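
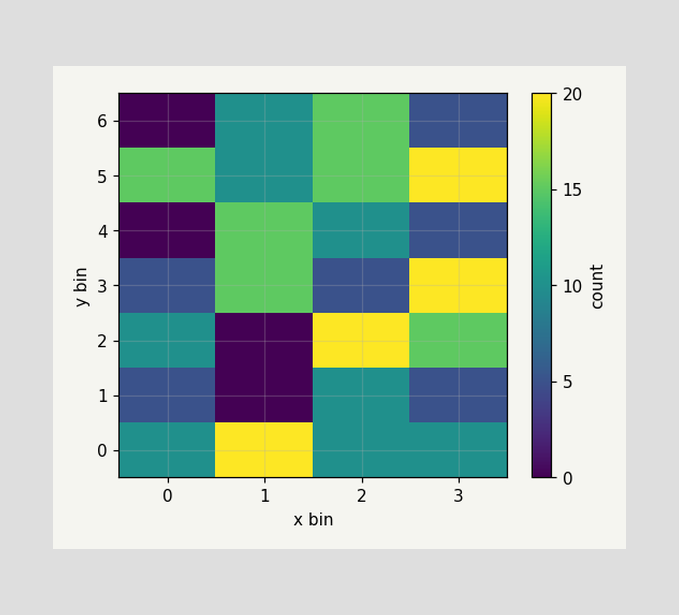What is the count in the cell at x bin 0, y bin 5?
15

Matching the cell (0, 5) against the colorbar gives 15.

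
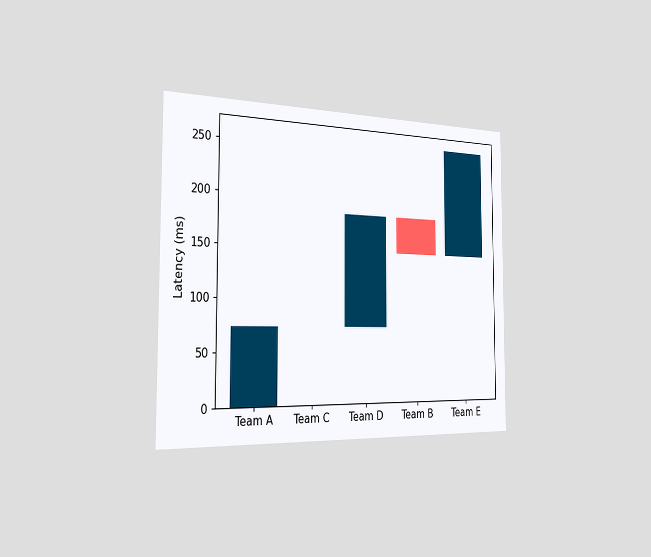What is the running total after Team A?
The chart is viewed slightly from the left. After Team A the running total reaches 74ms.

74ms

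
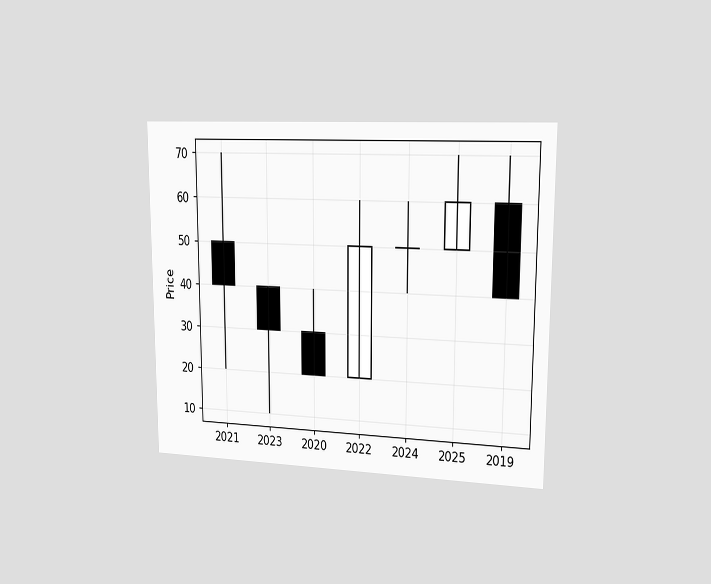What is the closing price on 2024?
50

The chart is viewed slightly from the right. The 2024 candle closes at 50.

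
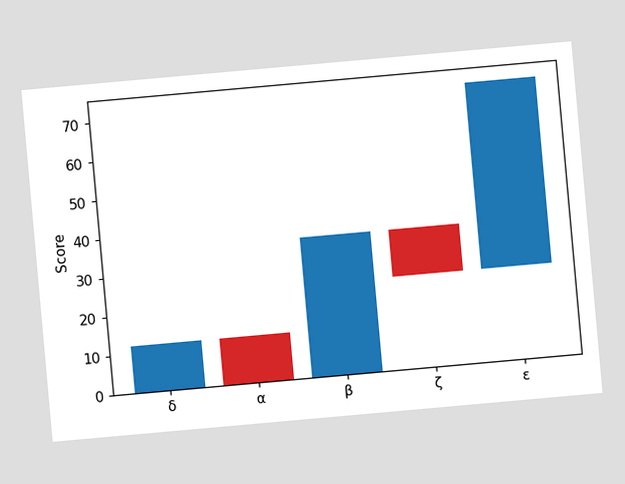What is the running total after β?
36

The chart is tilted about 5° counter-clockwise. After β the running total reaches 36.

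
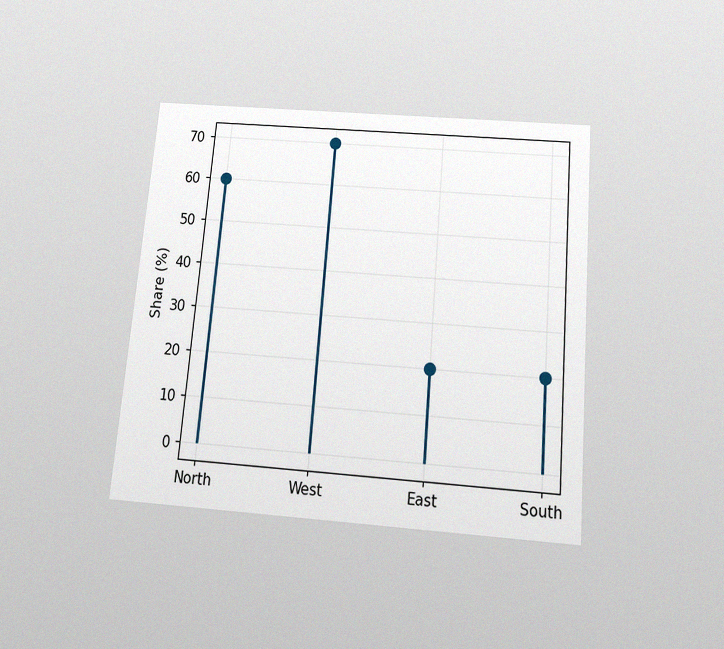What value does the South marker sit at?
20%

The chart is tilted about 5° clockwise and viewed slightly from below, with some photo noise. The South marker sits at 20%.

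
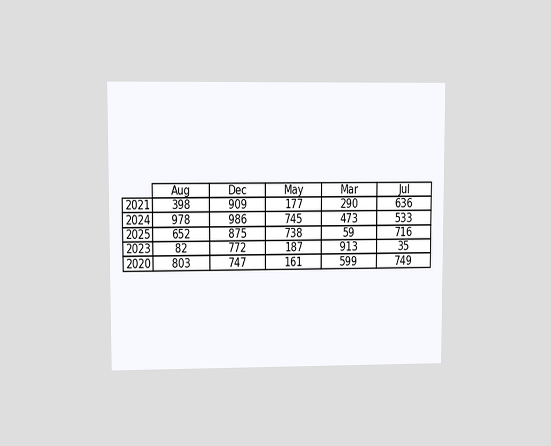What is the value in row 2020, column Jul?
749

The chart is viewed at a slight angle. The (2020, Jul) cell reads 749.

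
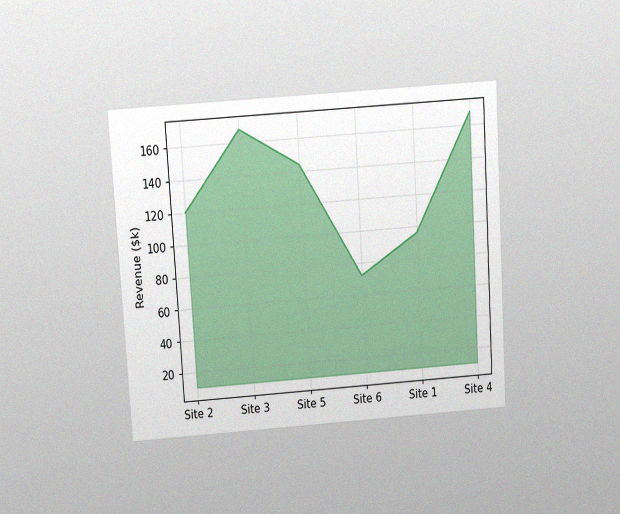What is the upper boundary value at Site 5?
$144k

The chart is tilted about 4° counter-clockwise and viewed slightly from above, with some photo noise. At Site 5 the upper boundary is at $144k.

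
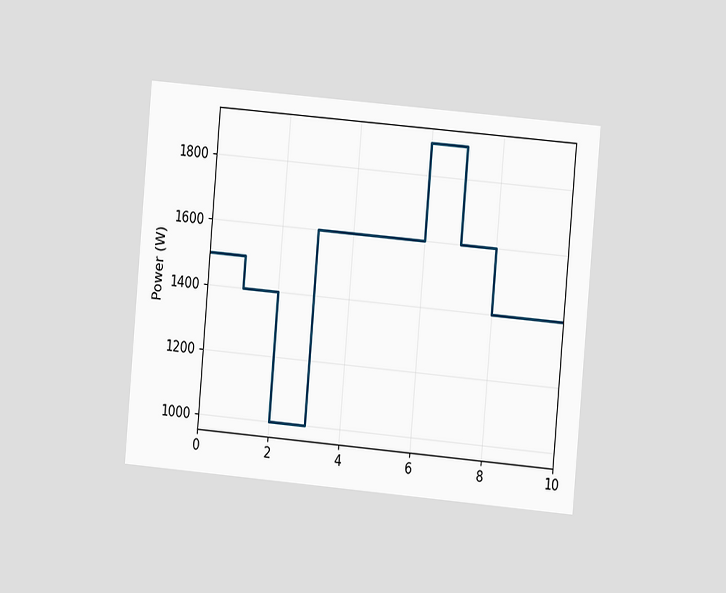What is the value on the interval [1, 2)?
The chart is tilted about 5° clockwise and viewed slightly from the right. On [1, 2) the step sits at 1400W.

1400W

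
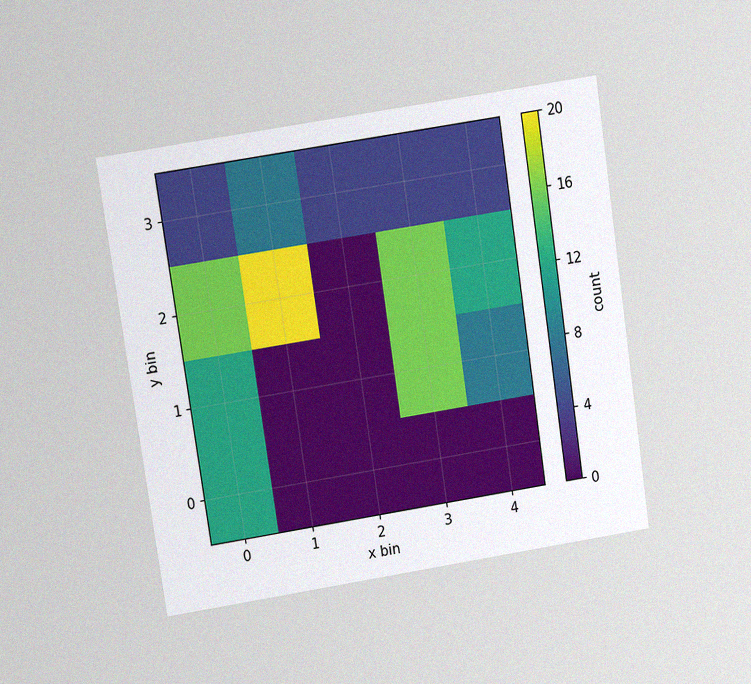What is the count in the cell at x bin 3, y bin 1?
The chart is tilted about 8° counter-clockwise and viewed slightly from above, with some photo noise. Matching the cell (3, 1) against the colorbar gives 16.

16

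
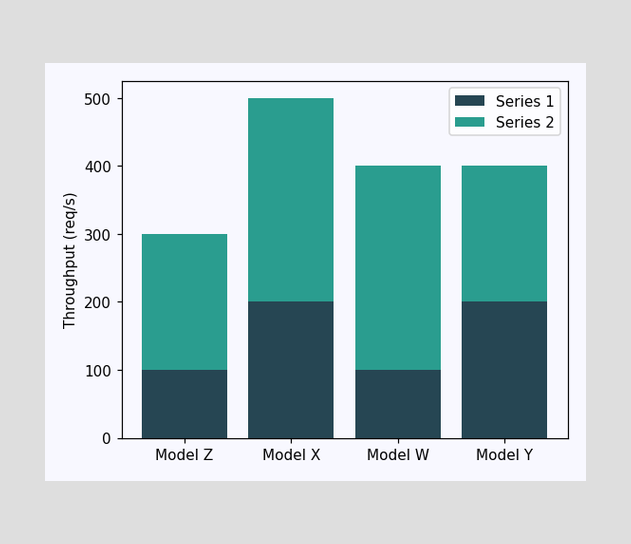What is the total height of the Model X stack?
500req/s

The Model X stack's top reaches 500req/s on the y-axis.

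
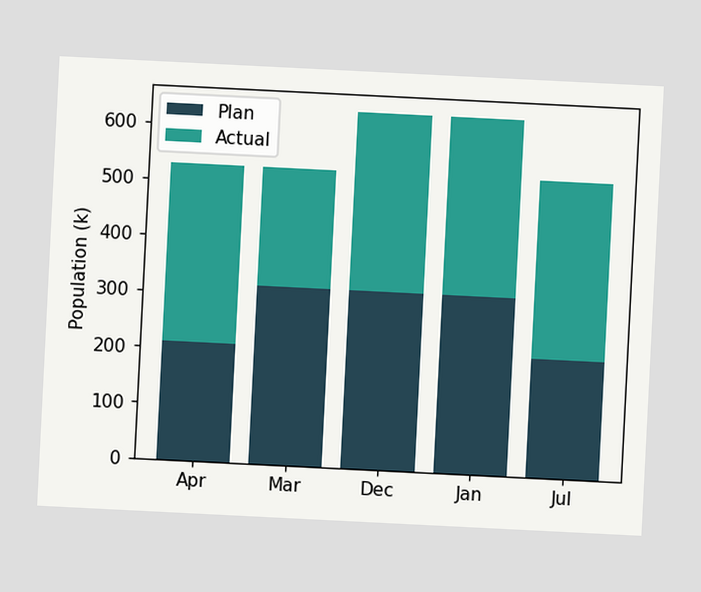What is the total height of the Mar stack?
The chart is tilted about 3° clockwise. The Mar stack's top reaches 530k on the y-axis.

530k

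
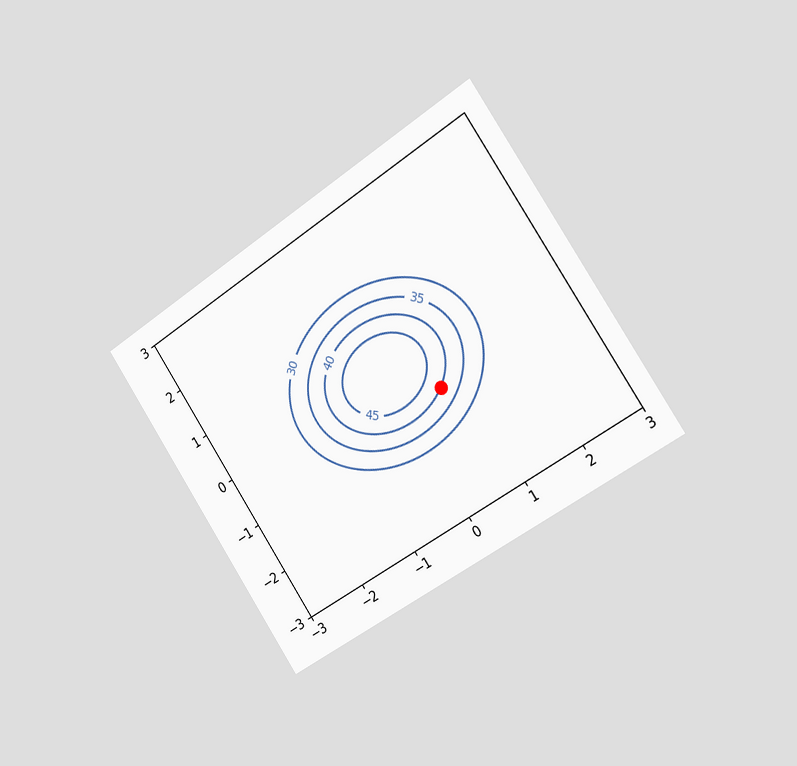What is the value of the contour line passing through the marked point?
40

The chart is tilted about 34° counter-clockwise and viewed slightly from the right. The marked point sits on the contour labelled 40.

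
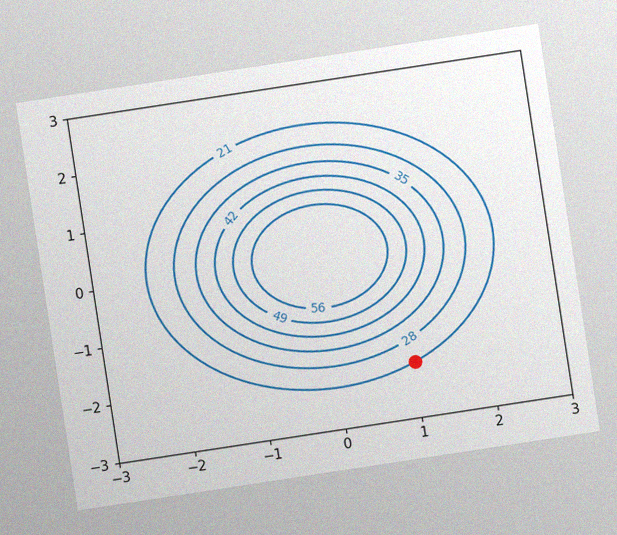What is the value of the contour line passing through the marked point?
21

The chart is tilted about 9° counter-clockwise, with some photo noise. The marked point sits on the contour labelled 21.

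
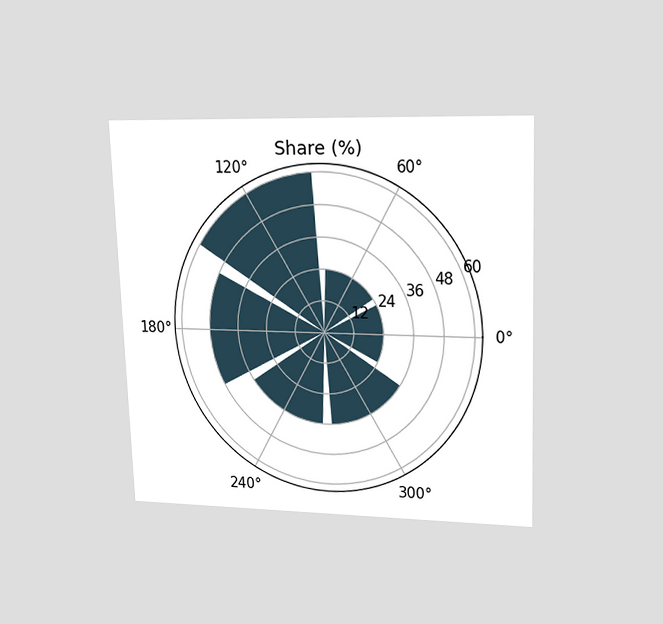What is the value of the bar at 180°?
The chart is tilted about 2° counter-clockwise and viewed at a slight angle. The bar at 180° reaches 48% on the radial axis.

48%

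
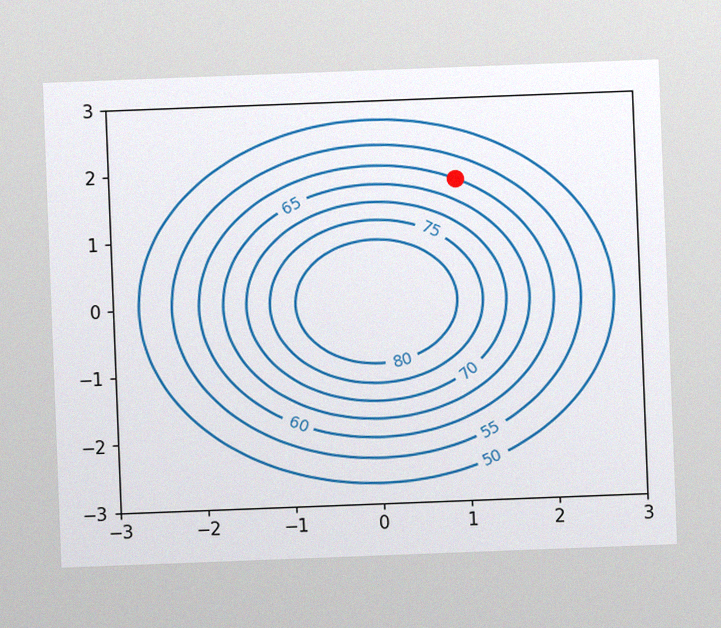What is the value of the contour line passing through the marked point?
60

The chart is tilted about 2° counter-clockwise, with some photo noise. The marked point sits on the contour labelled 60.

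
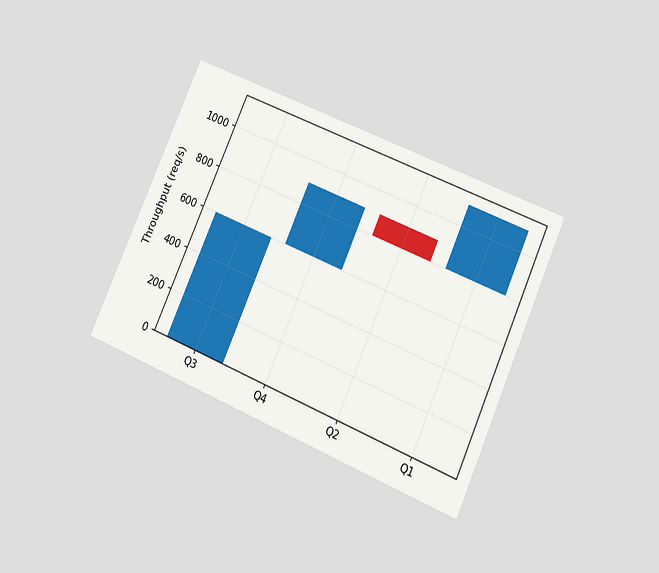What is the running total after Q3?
600req/s

The chart is tilted about 24° clockwise and viewed at a slight angle. After Q3 the running total reaches 600req/s.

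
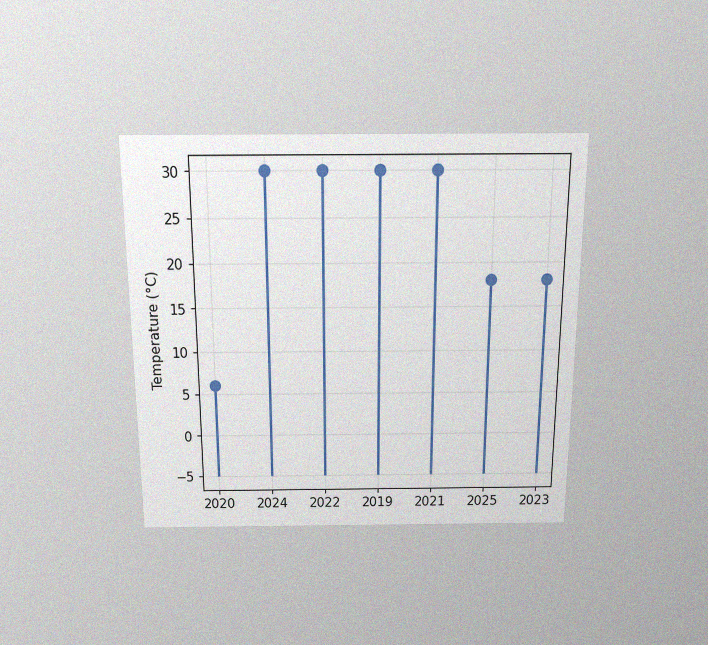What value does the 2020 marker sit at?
The chart is viewed slightly from above, with some photo noise. The 2020 marker sits at 6°C.

6°C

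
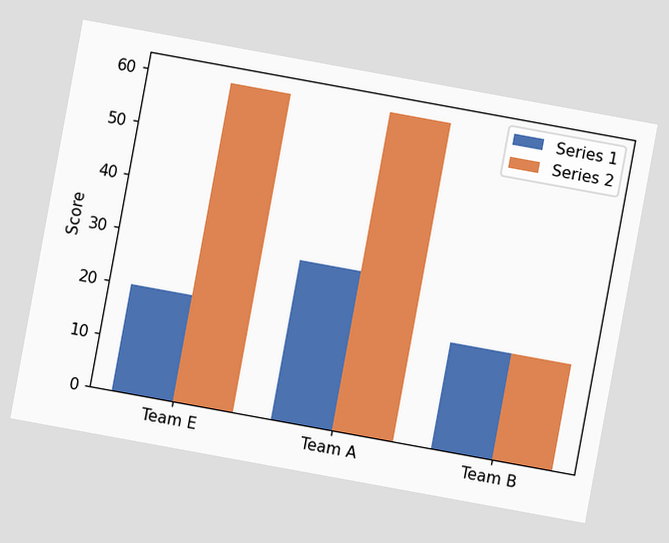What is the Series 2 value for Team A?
60

The chart is tilted about 10° clockwise. The Series 2 bar at Team A reaches 60 on the y-axis.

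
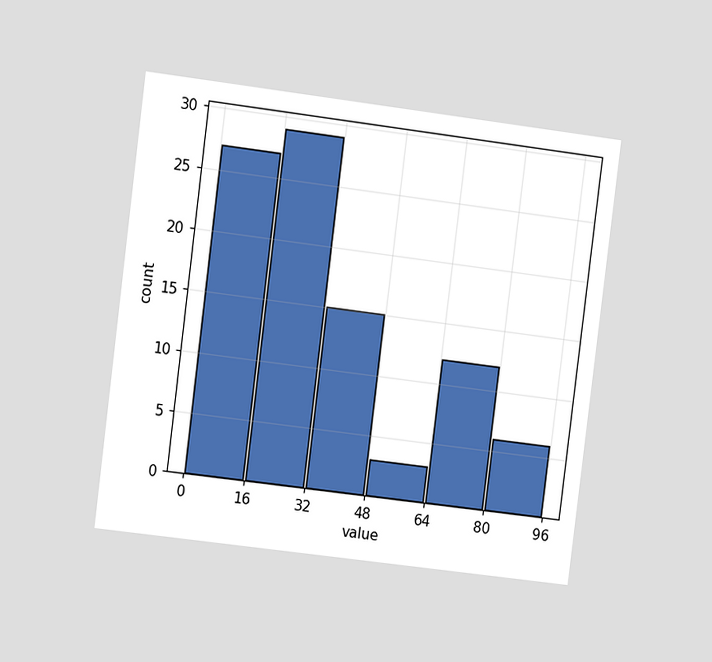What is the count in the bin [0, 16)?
The chart is tilted about 7° clockwise and viewed slightly from the left. The [0, 16) bin has height 27.

27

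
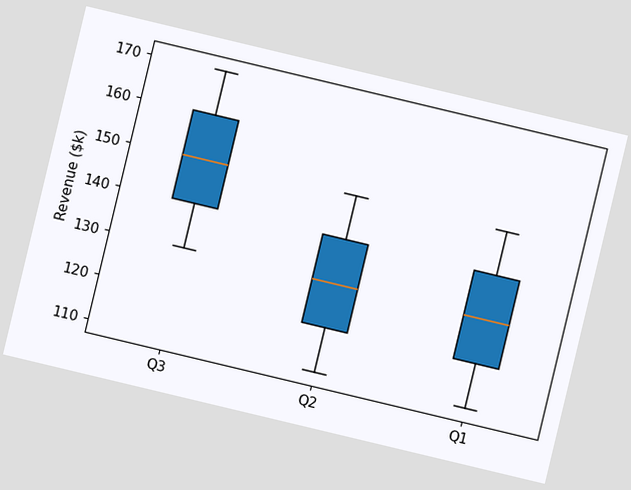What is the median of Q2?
The chart is tilted about 13° clockwise. The median line in the Q2 box sits at $130k.

$130k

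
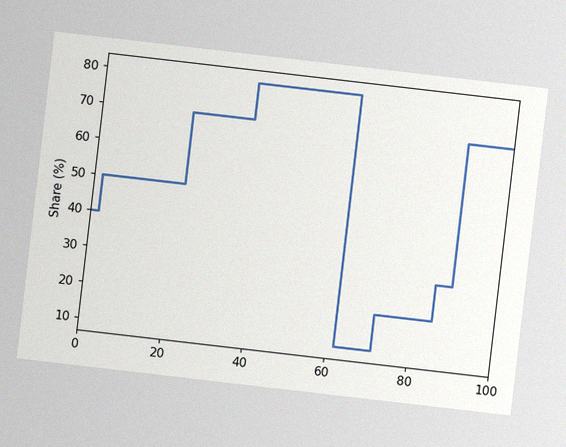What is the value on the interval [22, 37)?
70%

The chart is tilted about 7° clockwise, with some photo noise. On [22, 37) the step sits at 70%.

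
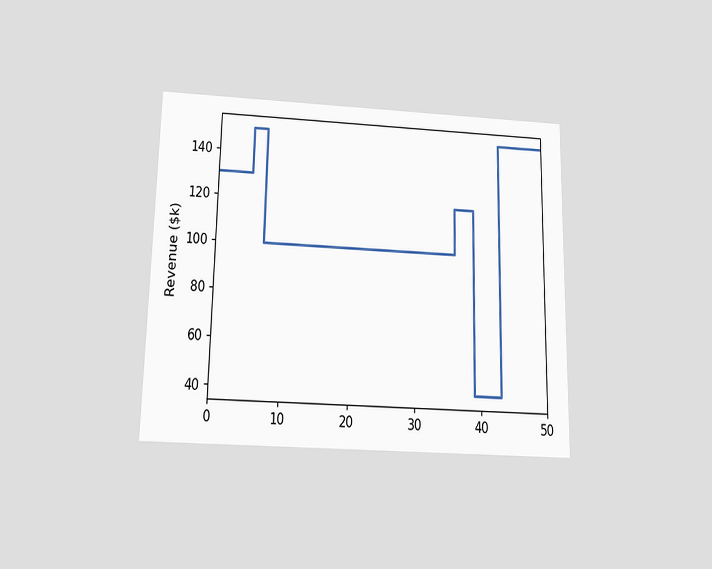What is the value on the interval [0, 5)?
$130k

The chart is viewed slightly from below. On [0, 5) the step sits at $130k.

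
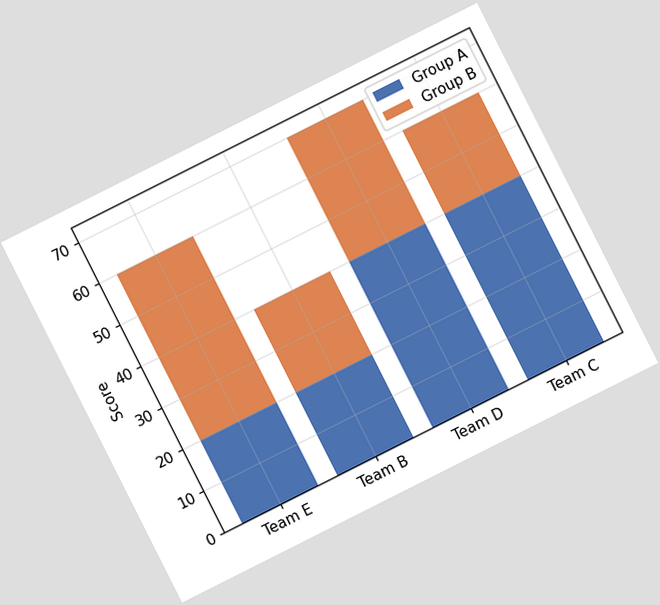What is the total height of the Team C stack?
60

The chart is tilted about 27° counter-clockwise. The Team C stack's top reaches 60 on the y-axis.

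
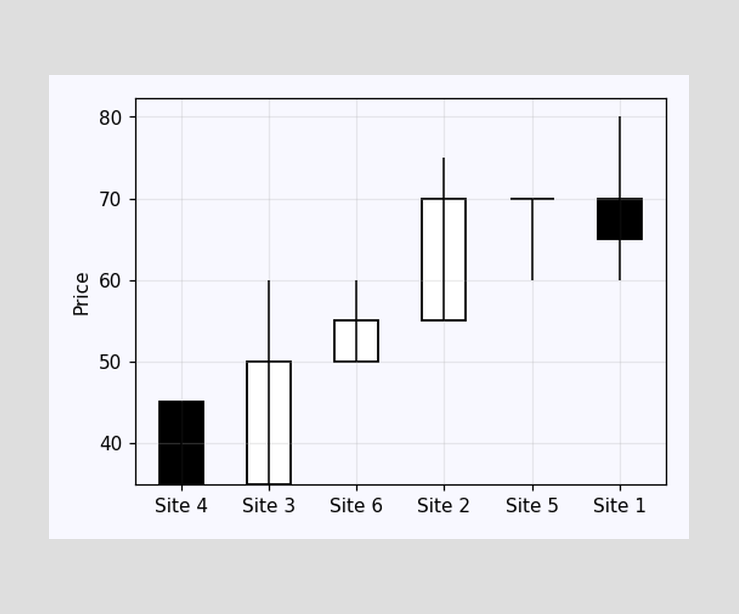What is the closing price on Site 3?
50

The Site 3 candle closes at 50.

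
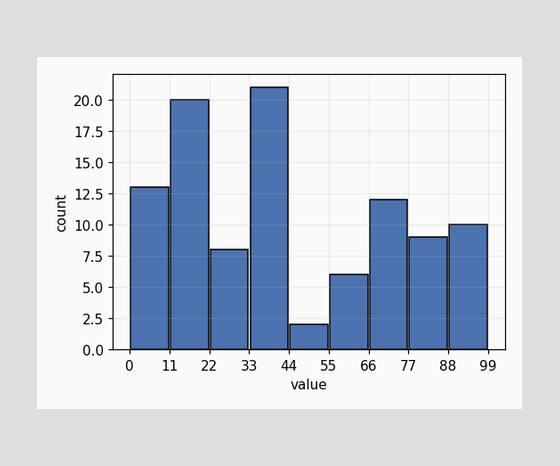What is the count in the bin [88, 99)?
10

The [88, 99) bin has height 10.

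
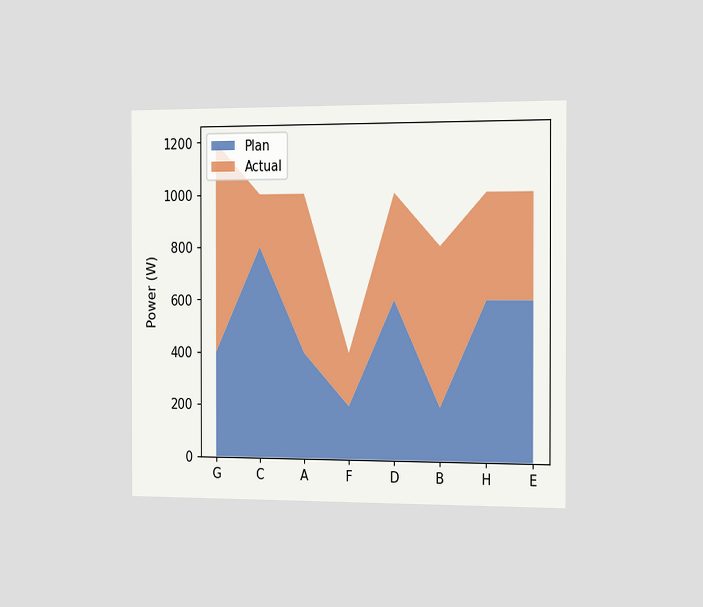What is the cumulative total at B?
The chart is viewed slightly from the right. The stacked total at B reaches 800W.

800W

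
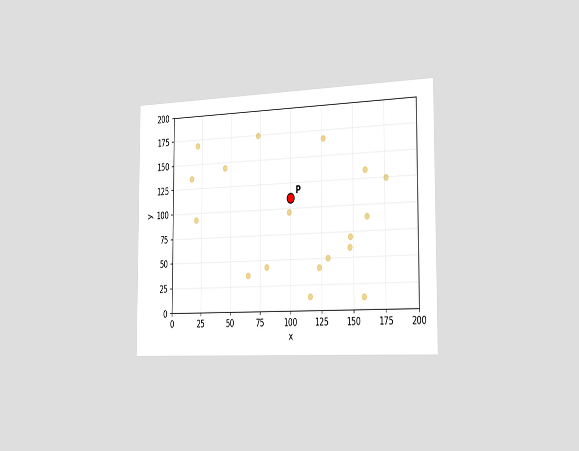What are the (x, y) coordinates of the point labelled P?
(100, 110)

The chart is viewed slightly from the right. Following the gridlines from P to each axis, P sits at (100, 110).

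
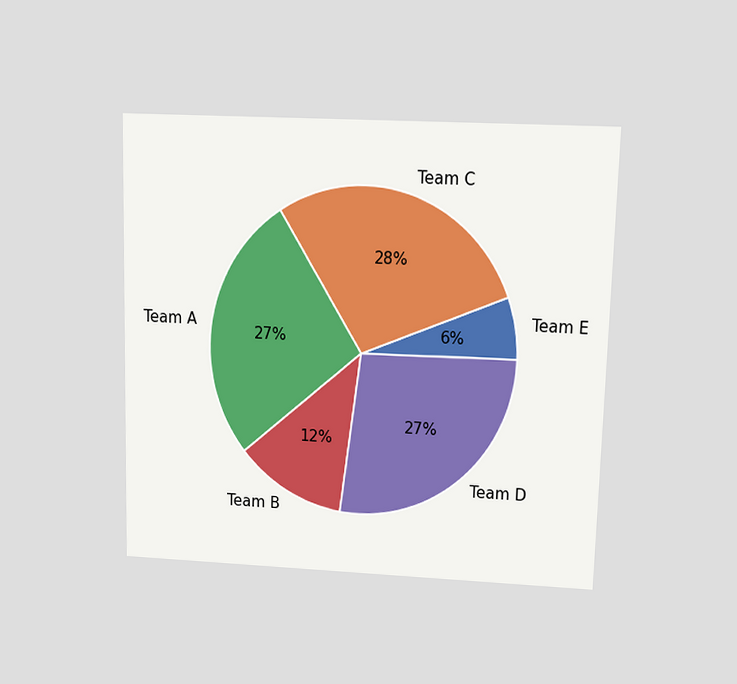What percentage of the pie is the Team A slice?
27%

The chart is viewed at a slight angle. The Team A slice takes up 27% of the pie.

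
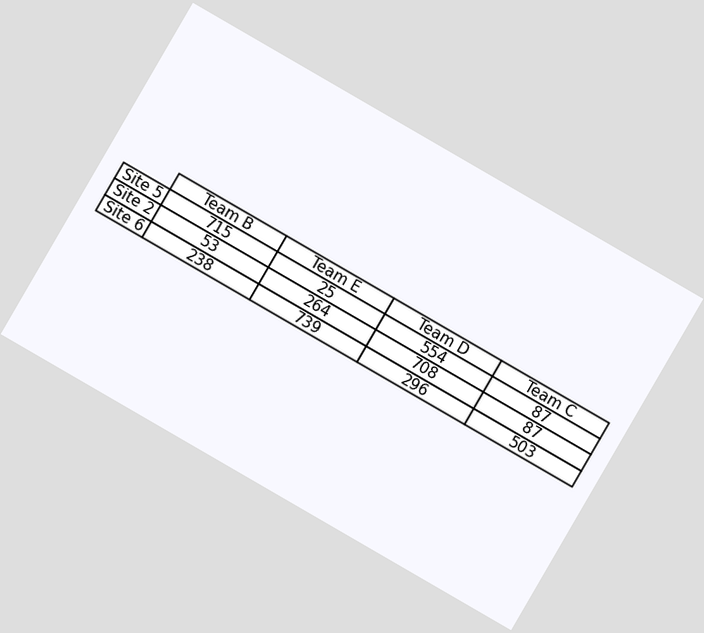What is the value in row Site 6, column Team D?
The chart is tilted about 30° clockwise. The (Site 6, Team D) cell reads 296.

296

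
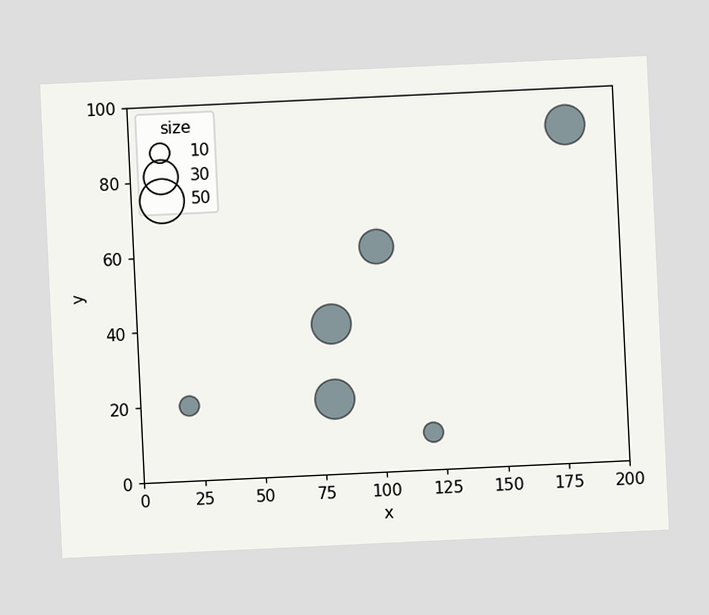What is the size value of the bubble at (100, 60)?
30

The chart is tilted about 3° counter-clockwise. Matching the bubble at (100, 60) against the size legend gives 30.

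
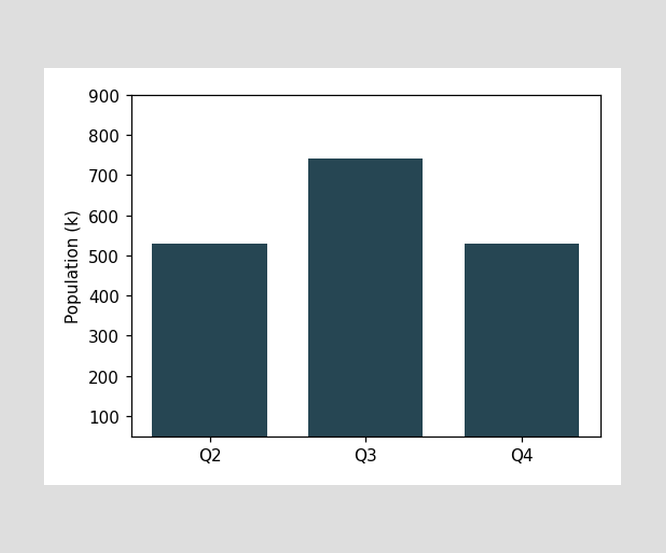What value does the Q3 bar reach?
Reading along the chart's y-axis, the Q3 bar reaches 742k.

742k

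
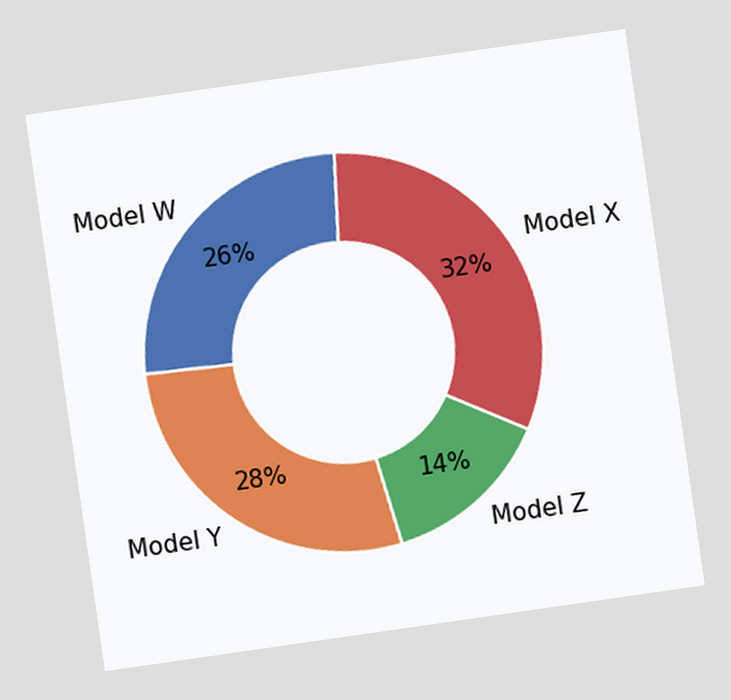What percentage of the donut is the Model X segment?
The chart is tilted about 8° counter-clockwise. The Model X segment takes up 32% of the ring.

32%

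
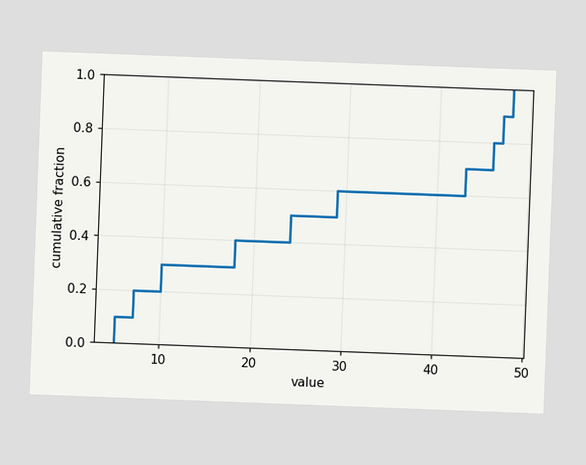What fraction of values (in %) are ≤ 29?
The chart is tilted about 2° clockwise. At x=29 the ECDF step is at 60%.

60%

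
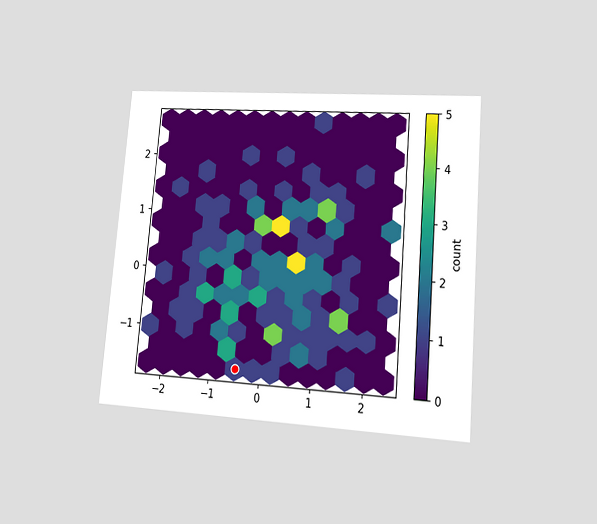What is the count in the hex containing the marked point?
1

The chart is tilted about 5° clockwise and viewed at a slight angle. The marked hex reads 1 on the colorbar.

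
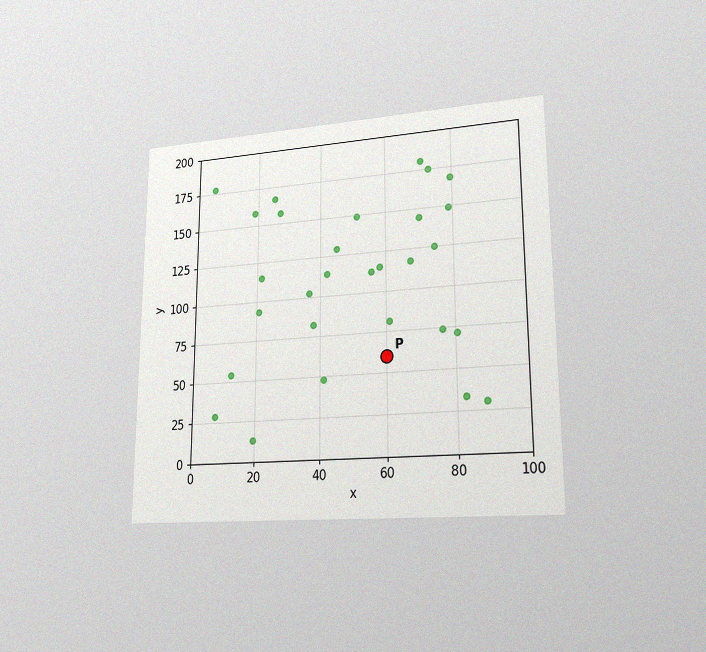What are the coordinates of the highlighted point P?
The chart is viewed at a slight angle, with some photo noise. Following the gridlines from P to each axis, P sits at (60, 60).

(60, 60)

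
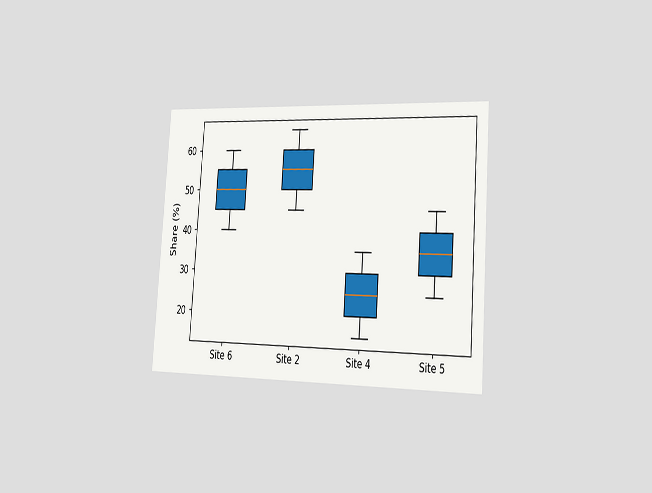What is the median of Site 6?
The chart is tilted about 4° clockwise and viewed slightly from the right. The median line in the Site 6 box sits at 50%.

50%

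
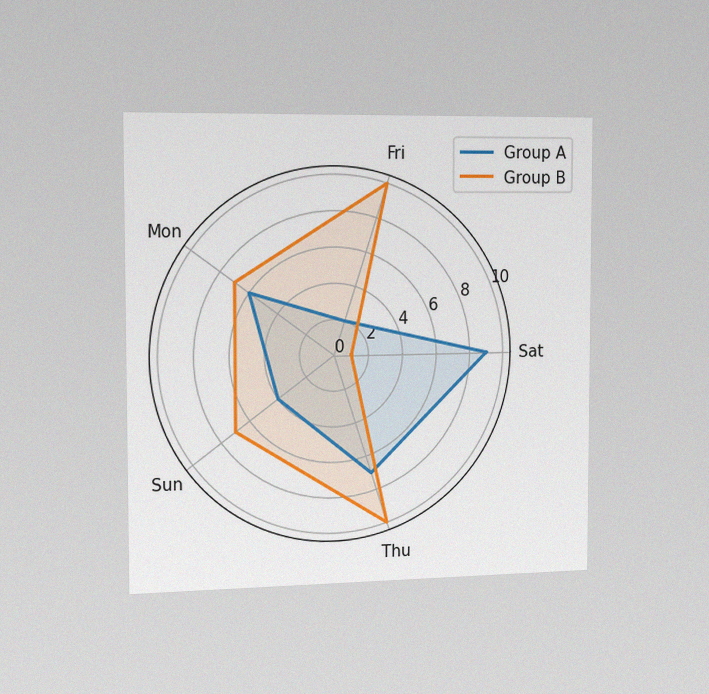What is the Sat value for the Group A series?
9

The chart is viewed slightly from the left, with some photo noise. On the Sat axis, Group A reaches 9.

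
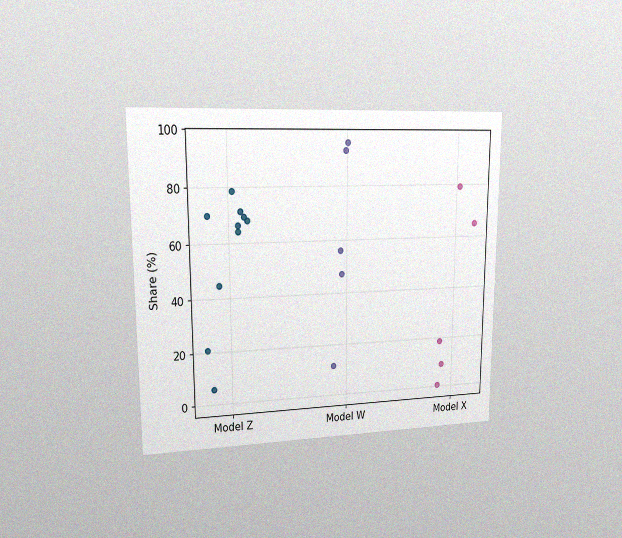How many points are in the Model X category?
The chart is viewed at a slight angle, with some photo noise. Counting the markers in the Model X column gives 5.

5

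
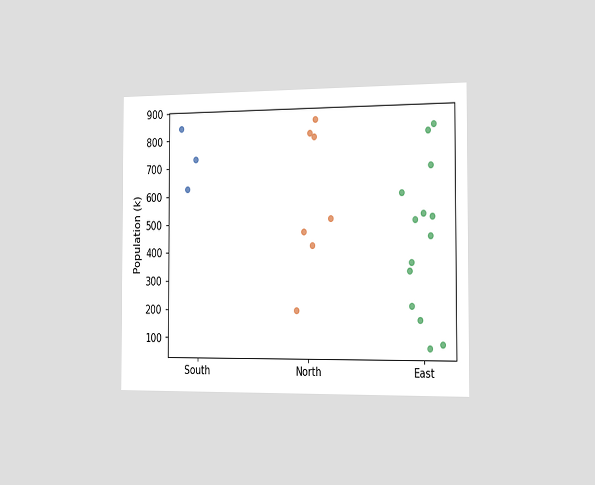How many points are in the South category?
3

The chart is viewed slightly from the right. Counting the markers in the South column gives 3.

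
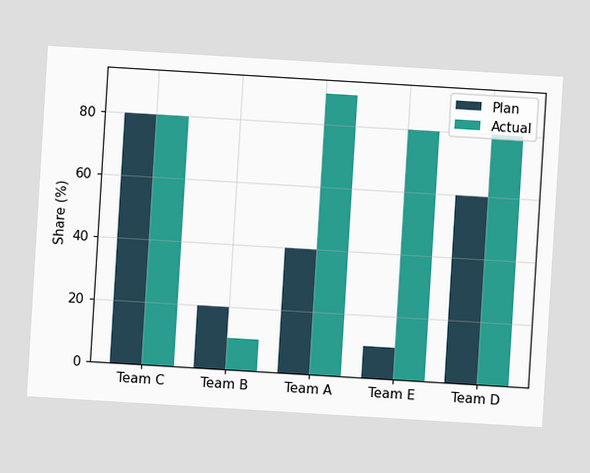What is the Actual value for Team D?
The chart is tilted about 3° clockwise. The Actual bar at Team D reaches 80% on the y-axis.

80%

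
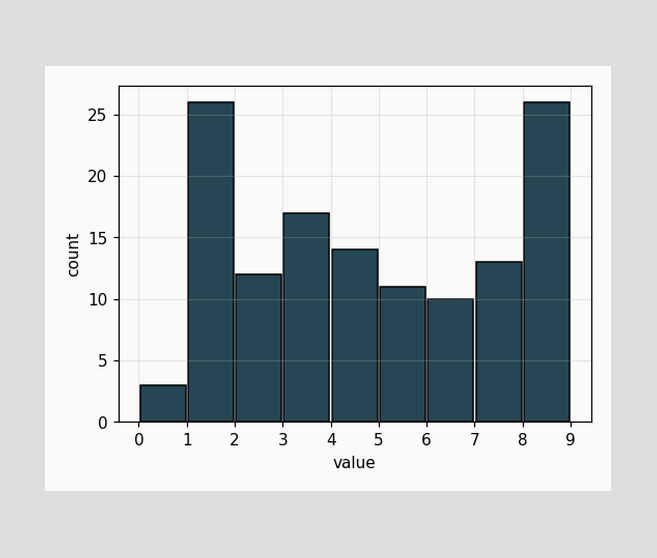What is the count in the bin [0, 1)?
The [0, 1) bin has height 3.

3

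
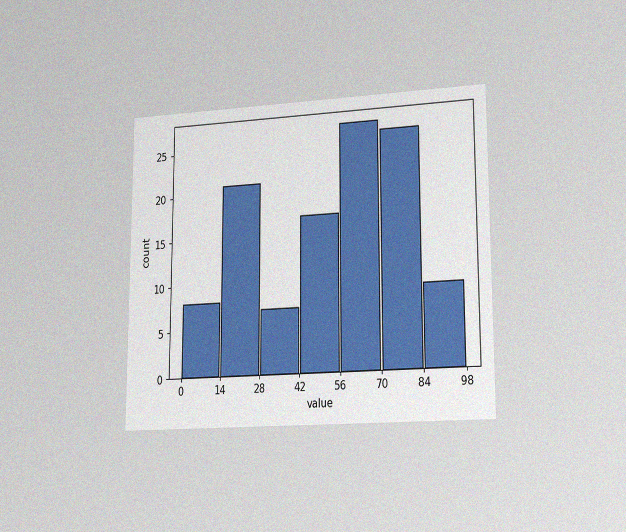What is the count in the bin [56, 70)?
27

The chart is viewed slightly from the right, with some photo noise. The [56, 70) bin has height 27.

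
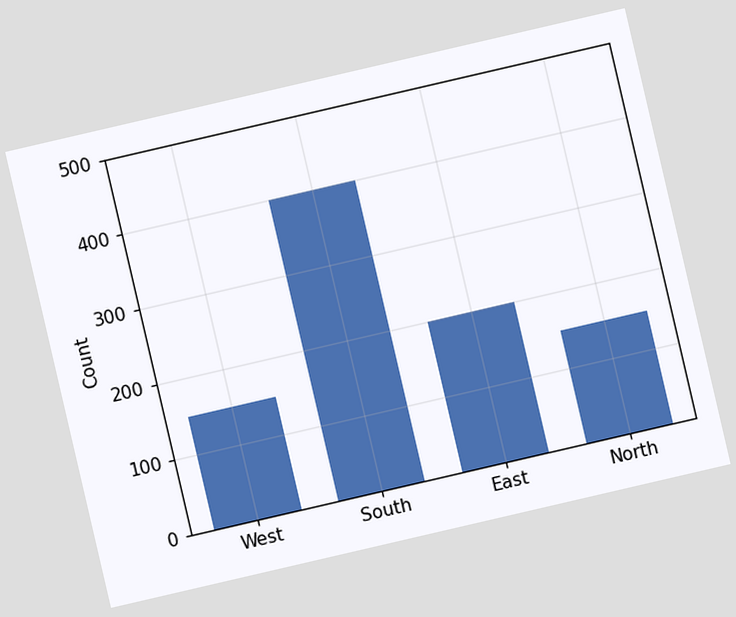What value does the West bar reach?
The chart is tilted about 13° counter-clockwise. Reading along the chart's y-axis, the West bar reaches 150.

150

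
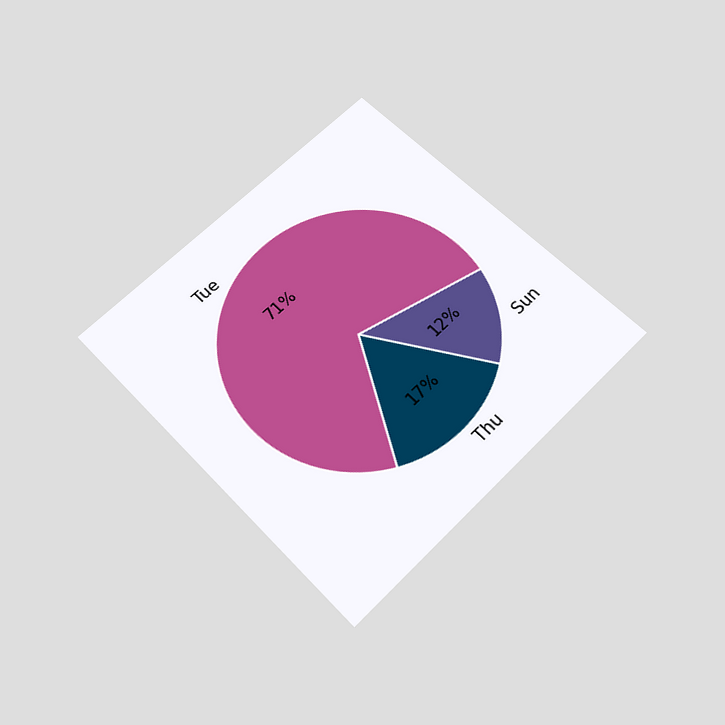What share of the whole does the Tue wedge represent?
71%

The chart is tilted about 44° counter-clockwise and viewed slightly from below. The Tue slice takes up 71% of the pie.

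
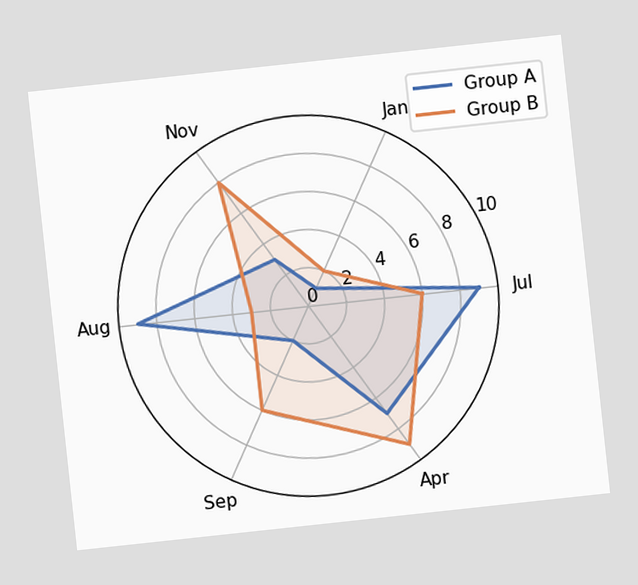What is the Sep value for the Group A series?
2

The chart is tilted about 6° counter-clockwise. On the Sep axis, Group A reaches 2.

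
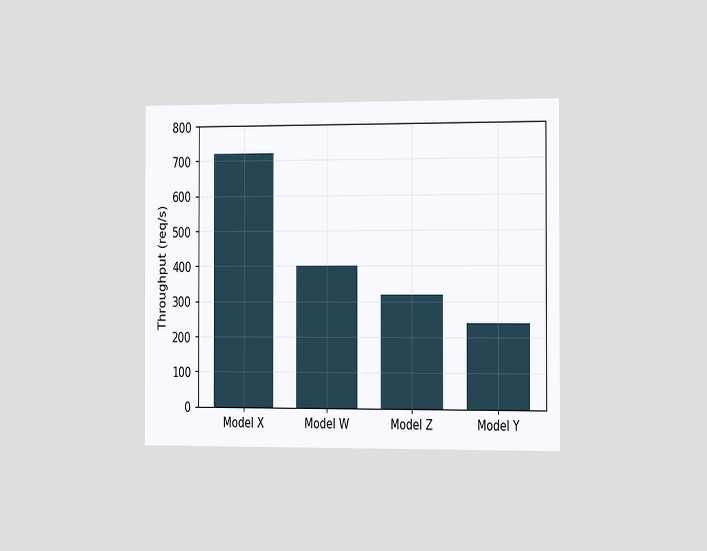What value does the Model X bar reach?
720req/s

The chart is viewed slightly from the right. Reading along the chart's y-axis, the Model X bar reaches 720req/s.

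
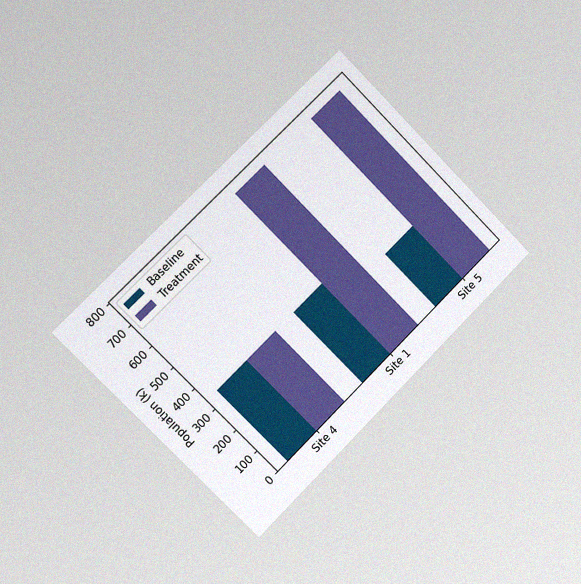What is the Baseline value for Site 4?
340k

The chart is tilted about 45° counter-clockwise and viewed slightly from the left, with some photo noise. The Baseline bar at Site 4 reaches 340k on the y-axis.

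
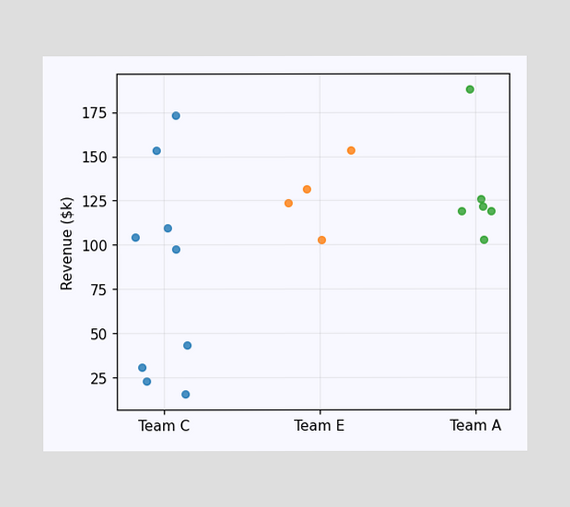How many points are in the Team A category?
Counting the markers in the Team A column gives 6.

6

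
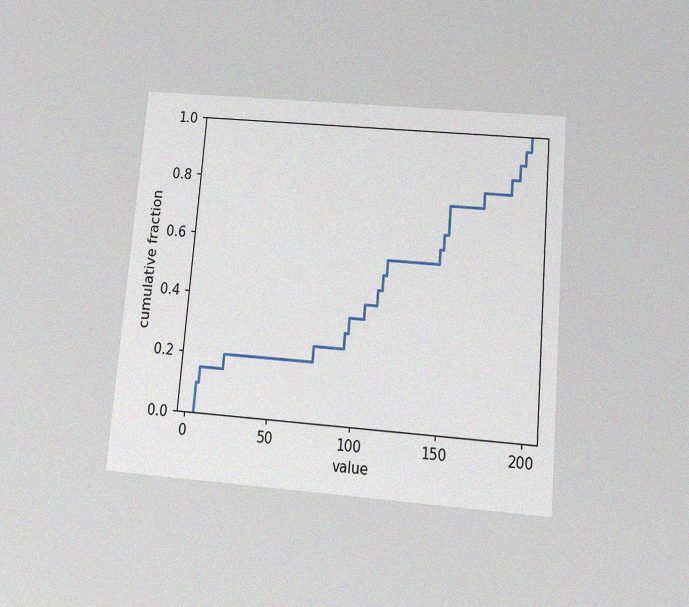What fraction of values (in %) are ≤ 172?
80%

The chart is tilted about 5° clockwise and viewed slightly from below, with some photo noise. At x=172 the ECDF step is at 80%.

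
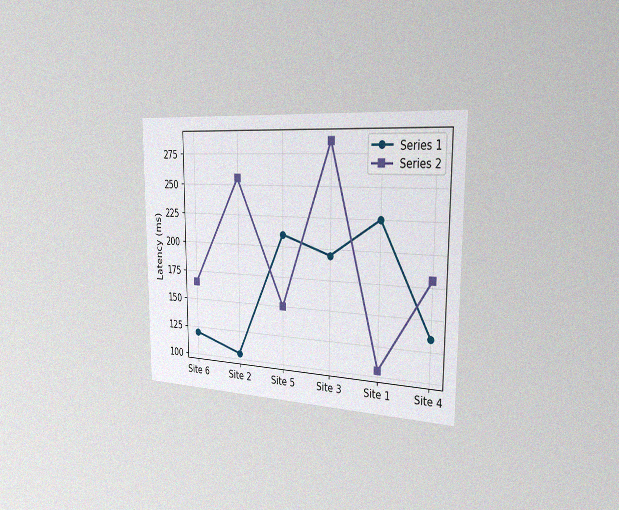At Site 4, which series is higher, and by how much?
Series 2, by 45ms

The chart is viewed slightly from the right, with some photo noise. At Site 4, Series 2 sits above the other line by 45ms.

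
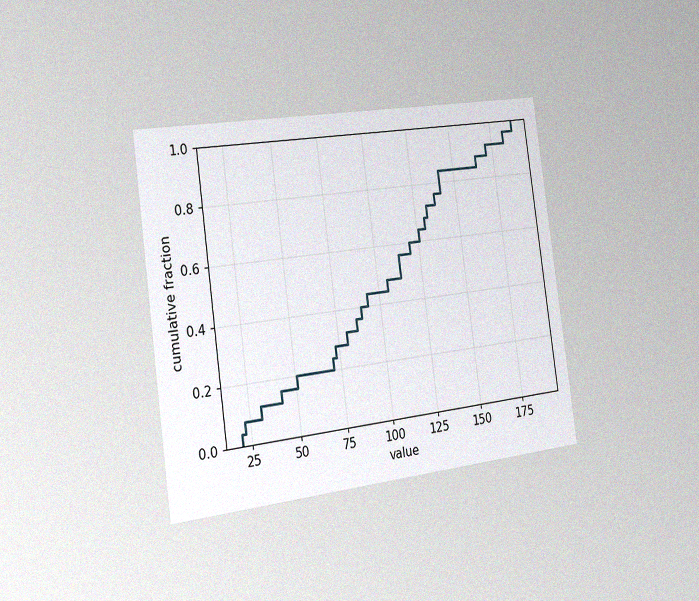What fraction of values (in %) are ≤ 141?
The chart is tilted about 8° counter-clockwise and viewed slightly from the left, with some photo noise. At x=141 the ECDF step is at 84%.

84%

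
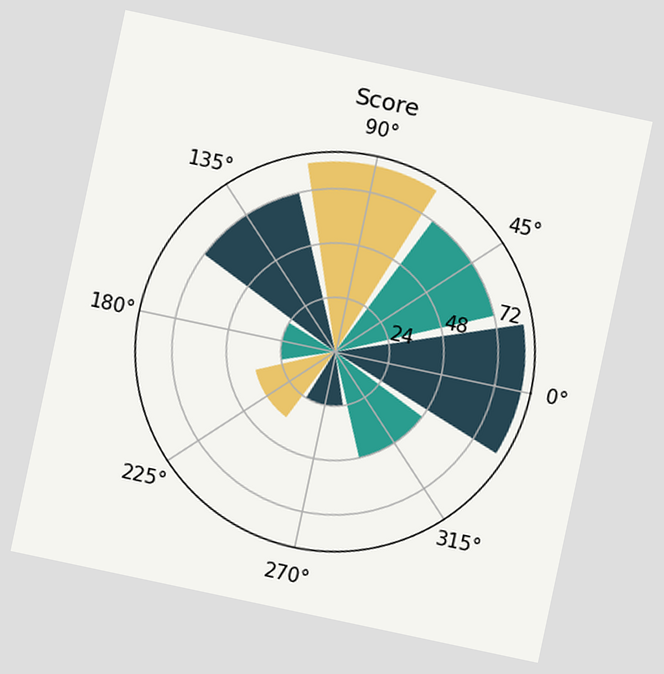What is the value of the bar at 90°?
The chart is tilted about 12° clockwise. The bar at 90° reaches 84 on the radial axis.

84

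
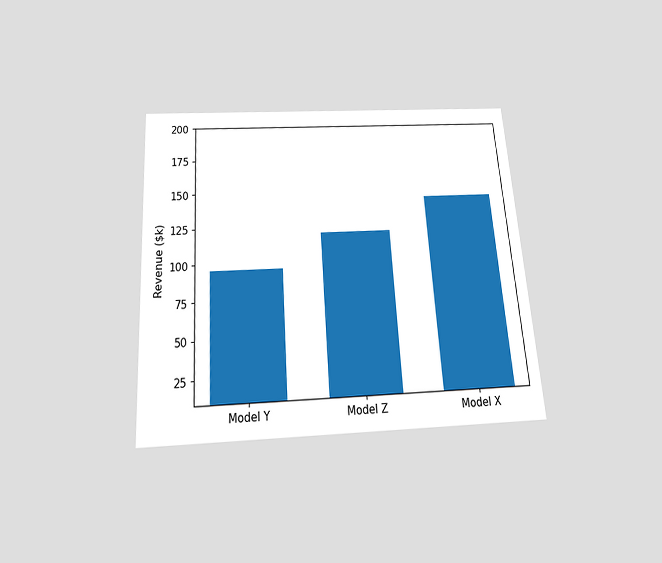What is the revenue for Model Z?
The chart is tilted about 4° counter-clockwise and viewed slightly from below. Reading along the chart's y-axis, the Model Z bar reaches $120k.

$120k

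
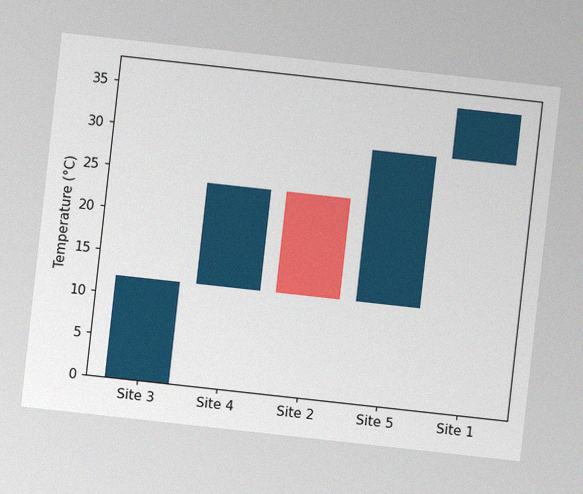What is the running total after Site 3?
12°C

The chart is tilted about 6° clockwise, with some photo noise. After Site 3 the running total reaches 12°C.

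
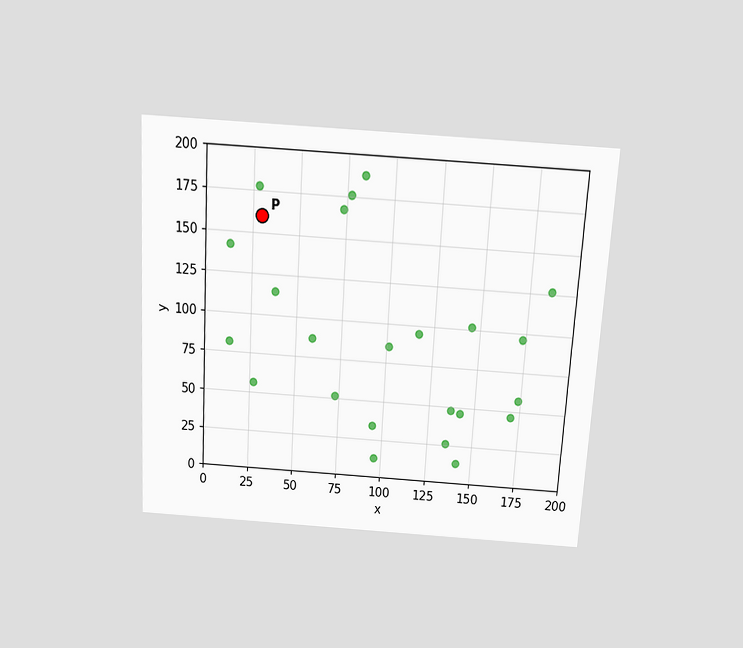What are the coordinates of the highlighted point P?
The chart is tilted about 3° clockwise and viewed slightly from above. Following the gridlines from P to each axis, P sits at (30, 160).

(30, 160)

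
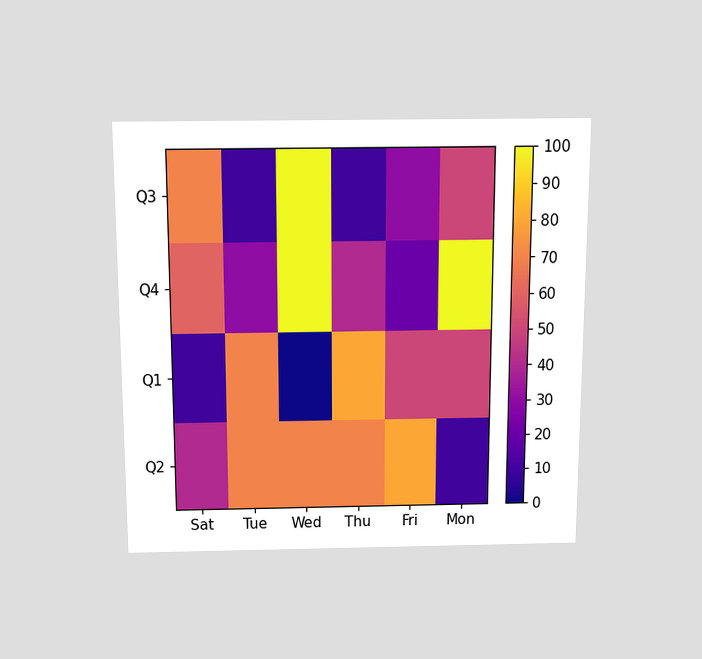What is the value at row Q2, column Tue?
70

The chart is viewed slightly from above. Matching cell (Q2, Tue) against the colorbar gives 70.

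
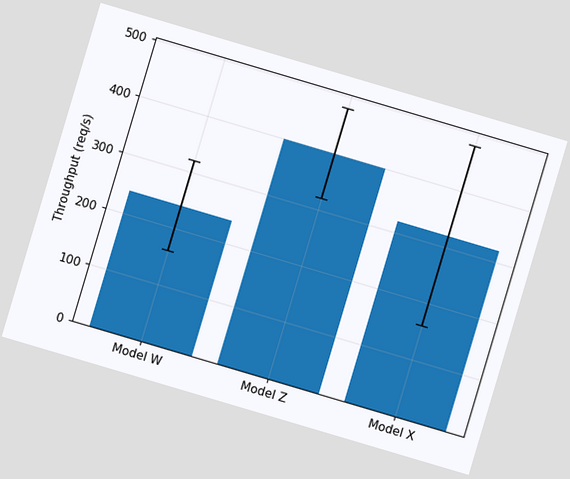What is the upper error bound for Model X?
The chart is tilted about 17° clockwise. The Model X bar's upper whisker reaches 480req/s.

480req/s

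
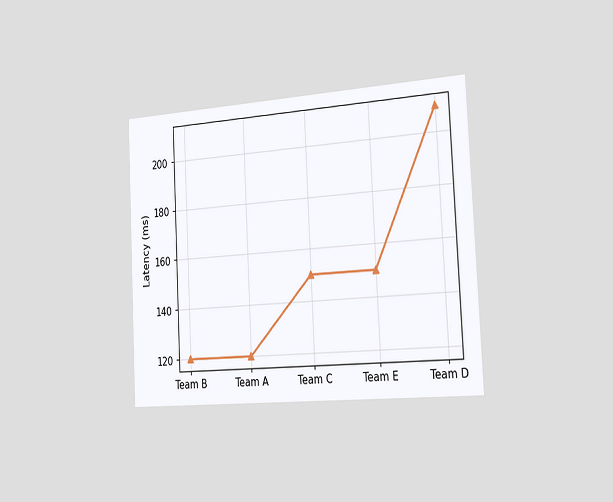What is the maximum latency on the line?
The chart is tilted about 3° counter-clockwise and viewed slightly from the right. The highest point is at Team D, and reading across to the y-axis gives 210ms.

210ms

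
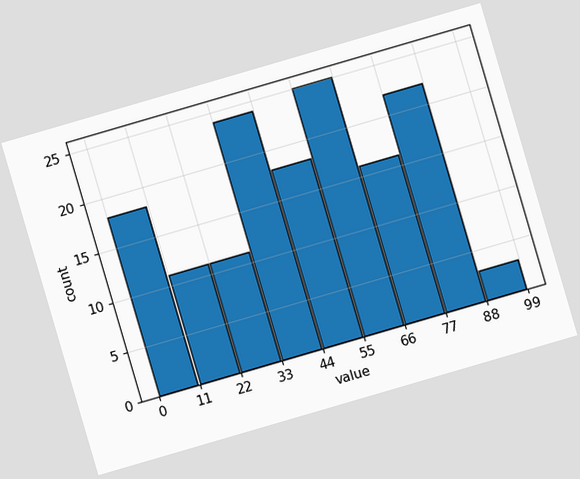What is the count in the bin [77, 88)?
22

The chart is tilted about 16° counter-clockwise. The [77, 88) bin has height 22.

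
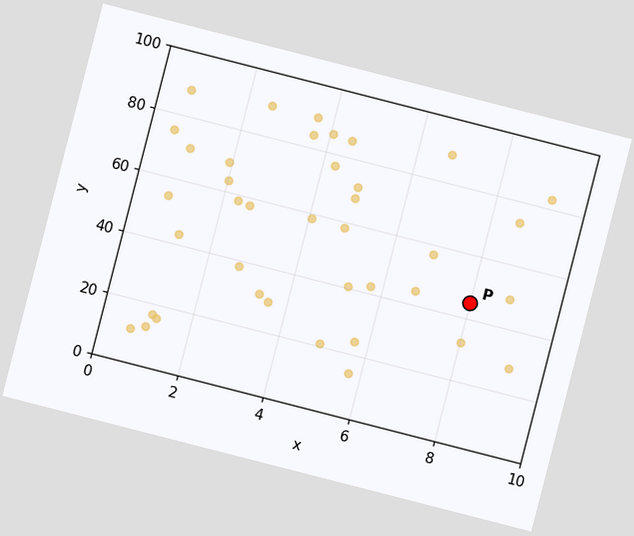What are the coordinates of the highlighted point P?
(8, 45)

The chart is tilted about 14° clockwise. Following the gridlines from P to each axis, P sits at (8, 45).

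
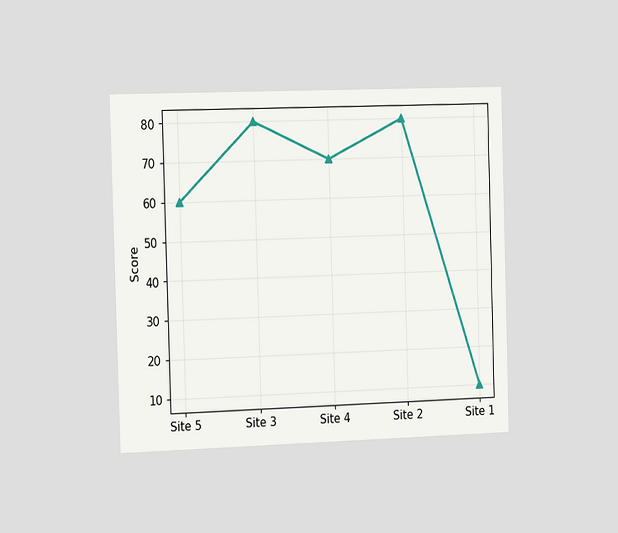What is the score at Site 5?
60

The chart is viewed slightly from the left. At Site 5, the line is at 60.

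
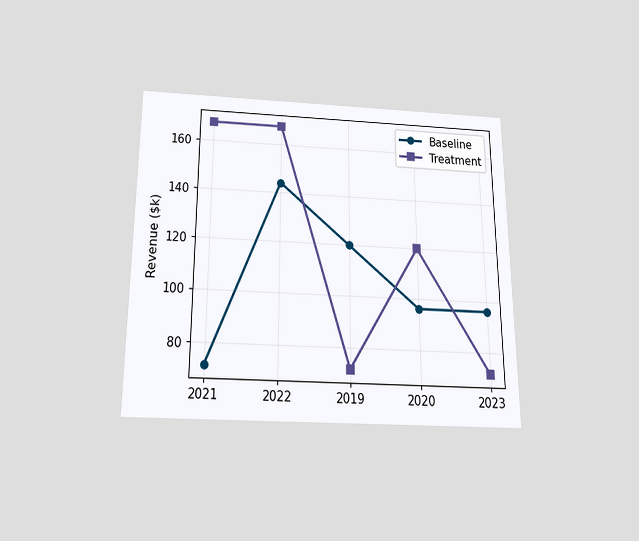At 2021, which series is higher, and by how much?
The chart is viewed slightly from below. At 2021, Treatment sits above the other line by $96k.

Treatment, by $96k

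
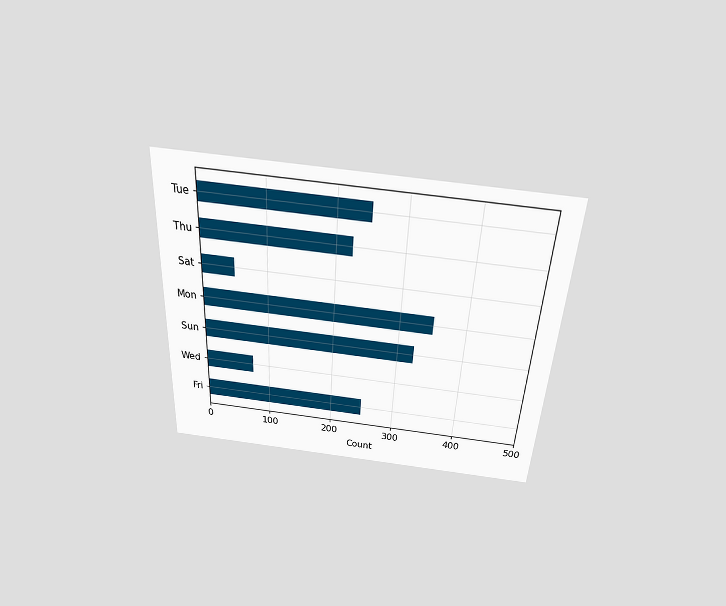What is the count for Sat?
The chart is tilted about 3° clockwise and viewed slightly from above. Reading along the chart's x-axis, the Sat bar reaches 50.

50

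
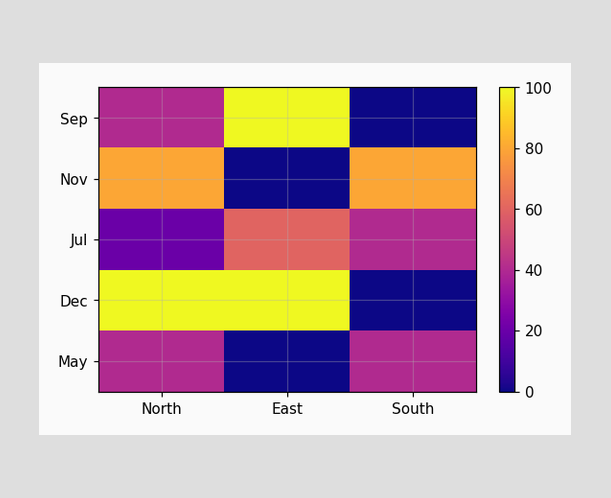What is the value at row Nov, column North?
Matching cell (Nov, North) against the colorbar gives 80.

80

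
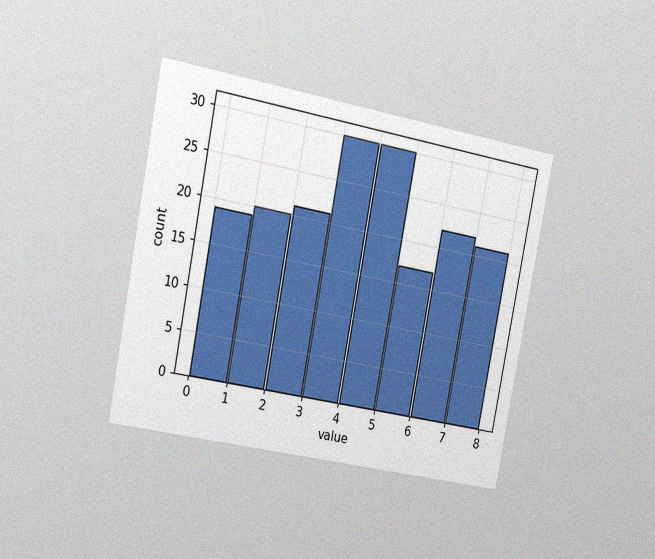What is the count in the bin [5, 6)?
The chart is tilted about 11° clockwise and viewed slightly from the left, with some photo noise. The [5, 6) bin has height 17.

17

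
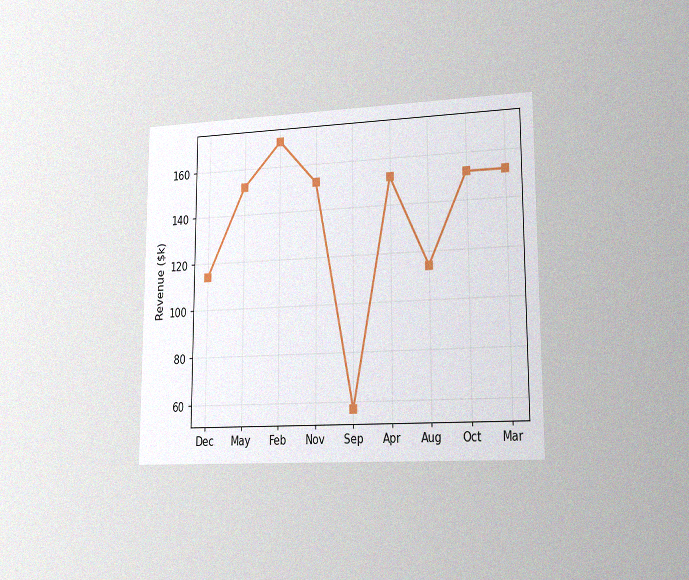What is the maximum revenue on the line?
The chart is viewed slightly from the right, with some photo noise. The highest point is at Feb, and reading across to the y-axis gives $171k.

$171k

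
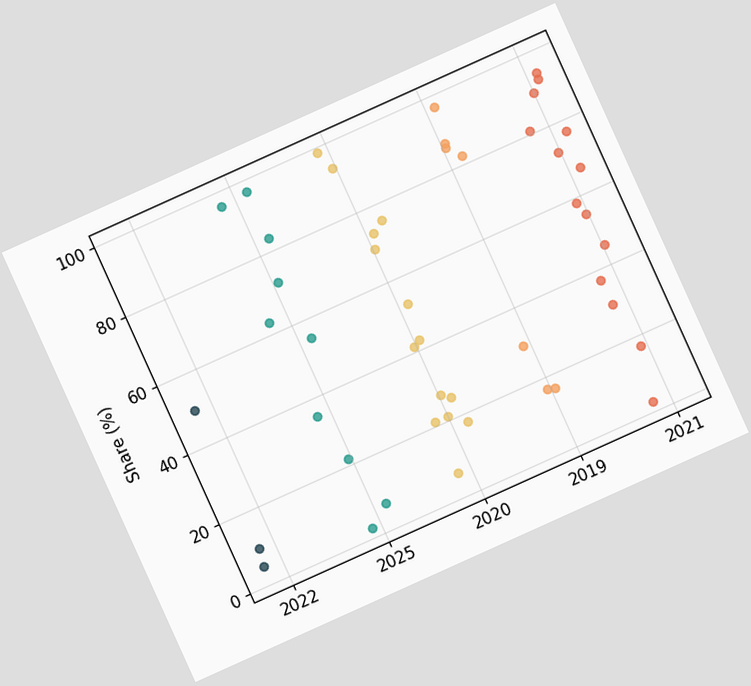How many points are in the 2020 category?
The chart is tilted about 24° counter-clockwise. Counting the markers in the 2020 column gives 14.

14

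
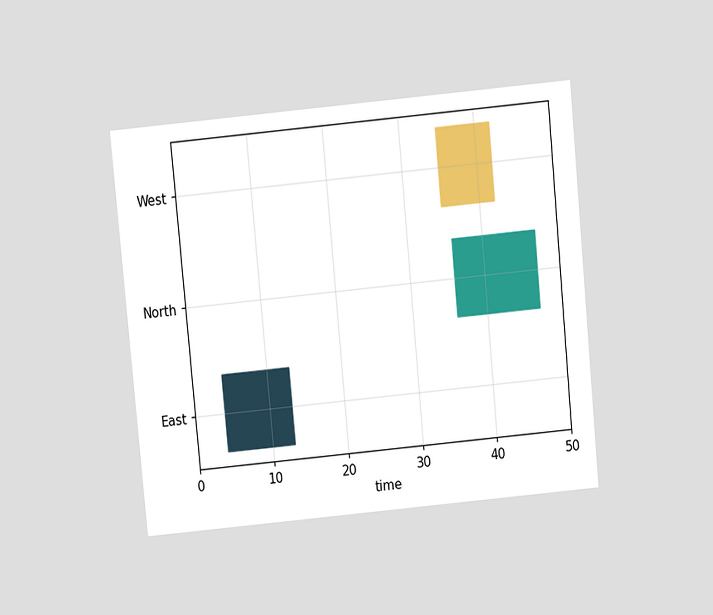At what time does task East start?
4

The chart is tilted about 5° counter-clockwise and viewed slightly from above. The East bar begins at t=4.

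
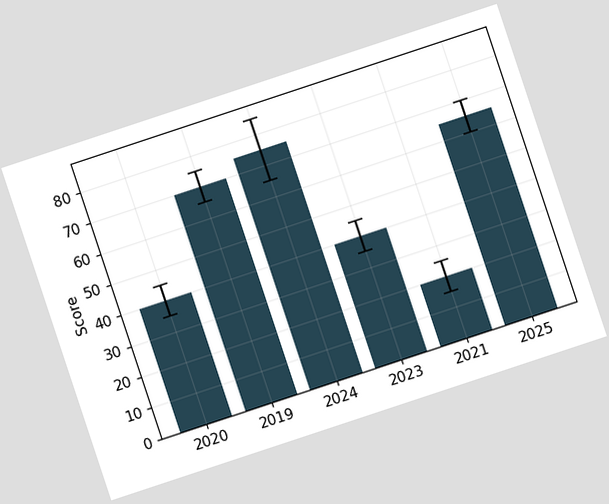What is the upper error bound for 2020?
The chart is tilted about 18° counter-clockwise. The 2020 bar's upper whisker reaches 45.

45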